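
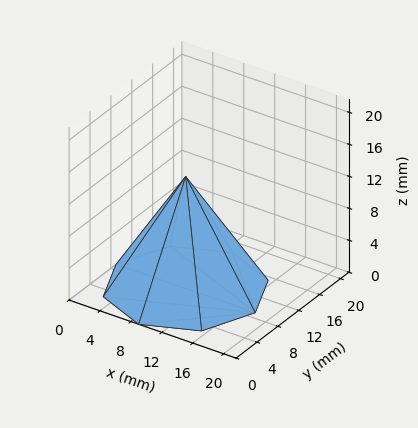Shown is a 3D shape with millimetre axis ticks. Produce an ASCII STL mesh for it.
Reading the render: the shape is a regular 8-sided pyramid, base circumscribed radius ≈ 9 mm, apex at z ≈ 14 mm (dimensions read to the nearest mm from the axis ticks). For the STL, each face is triangulated and given an outward normal.

solid part
  facet normal 0.0000 0.0000 -1.0000
    outer loop
      vertex 9.000 18.000 0.000
      vertex 15.364 15.364 0.000
      vertex 18.000 9.000 0.000
    endloop
  endfacet
  facet normal 0.0000 0.0000 -1.0000
    outer loop
      vertex 2.636 15.364 0.000
      vertex 9.000 18.000 0.000
      vertex 18.000 9.000 0.000
    endloop
  endfacet
  facet normal 0.0000 0.0000 -1.0000
    outer loop
      vertex 0.000 9.000 0.000
      vertex 2.636 15.364 0.000
      vertex 18.000 9.000 0.000
    endloop
  endfacet
  facet normal 0.0000 0.0000 -1.0000
    outer loop
      vertex 2.636 2.636 0.000
      vertex 0.000 9.000 0.000
      vertex 18.000 9.000 0.000
    endloop
  endfacet
  facet normal 0.0000 0.0000 -1.0000
    outer loop
      vertex 9.000 0.000 0.000
      vertex 2.636 2.636 0.000
      vertex 18.000 9.000 0.000
    endloop
  endfacet
  facet normal 0.0000 0.0000 -1.0000
    outer loop
      vertex 15.364 2.636 0.000
      vertex 9.000 0.000 0.000
      vertex 18.000 9.000 0.000
    endloop
  endfacet
  facet normal 0.7943 0.3290 0.5106
    outer loop
      vertex 18.000 9.000 0.000
      vertex 15.364 15.364 0.000
      vertex 9.000 9.000 14.000
    endloop
  endfacet
  facet normal 0.3290 0.7943 0.5106
    outer loop
      vertex 15.364 15.364 0.000
      vertex 9.000 18.000 0.000
      vertex 9.000 9.000 14.000
    endloop
  endfacet
  facet normal -0.3290 0.7943 0.5106
    outer loop
      vertex 9.000 18.000 0.000
      vertex 2.636 15.364 0.000
      vertex 9.000 9.000 14.000
    endloop
  endfacet
  facet normal -0.7943 0.3290 0.5106
    outer loop
      vertex 2.636 15.364 0.000
      vertex 0.000 9.000 0.000
      vertex 9.000 9.000 14.000
    endloop
  endfacet
  facet normal -0.7943 -0.3290 0.5106
    outer loop
      vertex 0.000 9.000 0.000
      vertex 2.636 2.636 0.000
      vertex 9.000 9.000 14.000
    endloop
  endfacet
  facet normal -0.3290 -0.7943 0.5106
    outer loop
      vertex 2.636 2.636 0.000
      vertex 9.000 0.000 0.000
      vertex 9.000 9.000 14.000
    endloop
  endfacet
  facet normal 0.3290 -0.7943 0.5106
    outer loop
      vertex 9.000 0.000 0.000
      vertex 15.364 2.636 0.000
      vertex 9.000 9.000 14.000
    endloop
  endfacet
  facet normal 0.7943 -0.3290 0.5106
    outer loop
      vertex 15.364 2.636 0.000
      vertex 18.000 9.000 0.000
      vertex 9.000 9.000 14.000
    endloop
  endfacet
endsolid part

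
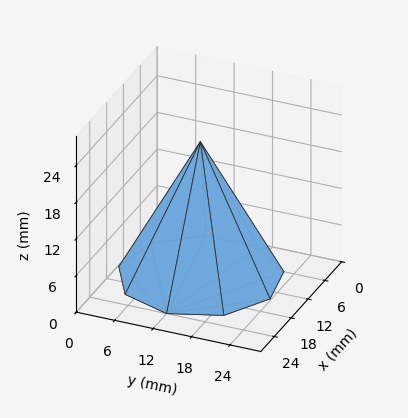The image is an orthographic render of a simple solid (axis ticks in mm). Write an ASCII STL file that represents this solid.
Reading the render: the shape is a regular 9-sided pyramid, base circumscribed radius ≈ 12 mm, apex at z ≈ 22 mm (dimensions read to the nearest mm from the axis ticks). For the STL, each face is triangulated and given an outward normal.

solid part
  facet normal 0.0000 0.0000 -1.0000
    outer loop
      vertex 14.1 23.8 0.0
      vertex 21.2 19.7 0.0
      vertex 24.0 12.0 0.0
    endloop
  endfacet
  facet normal 0.0000 0.0000 -1.0000
    outer loop
      vertex 6.0 22.4 0.0
      vertex 14.1 23.8 0.0
      vertex 24.0 12.0 0.0
    endloop
  endfacet
  facet normal 0.0000 0.0000 -1.0000
    outer loop
      vertex 0.7 16.1 0.0
      vertex 6.0 22.4 0.0
      vertex 24.0 12.0 0.0
    endloop
  endfacet
  facet normal 0.0000 0.0000 -1.0000
    outer loop
      vertex 0.7 7.9 0.0
      vertex 0.7 16.1 0.0
      vertex 24.0 12.0 0.0
    endloop
  endfacet
  facet normal 0.0000 0.0000 -1.0000
    outer loop
      vertex 6.0 1.6 0.0
      vertex 0.7 7.9 0.0
      vertex 24.0 12.0 0.0
    endloop
  endfacet
  facet normal 0.0000 0.0000 -1.0000
    outer loop
      vertex 14.1 0.2 0.0
      vertex 6.0 1.6 0.0
      vertex 24.0 12.0 0.0
    endloop
  endfacet
  facet normal 0.0000 0.0000 -1.0000
    outer loop
      vertex 21.2 4.3 0.0
      vertex 14.1 0.2 0.0
      vertex 24.0 12.0 0.0
    endloop
  endfacet
  facet normal 0.8363 0.3041 0.4562
    outer loop
      vertex 24.0 12.0 0.0
      vertex 21.2 19.7 0.0
      vertex 12.0 12.0 22.0
    endloop
  endfacet
  facet normal 0.4451 0.7708 0.4559
    outer loop
      vertex 21.2 19.7 0.0
      vertex 14.1 23.8 0.0
      vertex 12.0 12.0 22.0
    endloop
  endfacet
  facet normal -0.1516 0.8770 0.4559
    outer loop
      vertex 14.1 23.8 0.0
      vertex 6.0 22.4 0.0
      vertex 12.0 12.0 22.0
    endloop
  endfacet
  facet normal -0.6809 0.5728 0.4565
    outer loop
      vertex 6.0 22.4 0.0
      vertex 0.7 16.1 0.0
      vertex 12.0 12.0 22.0
    endloop
  endfacet
  facet normal -0.8895 0.0000 0.4569
    outer loop
      vertex 0.7 16.1 0.0
      vertex 0.7 7.9 0.0
      vertex 12.0 12.0 22.0
    endloop
  endfacet
  facet normal -0.6809 -0.5728 0.4565
    outer loop
      vertex 0.7 7.9 0.0
      vertex 6.0 1.6 0.0
      vertex 12.0 12.0 22.0
    endloop
  endfacet
  facet normal -0.1516 -0.8770 0.4559
    outer loop
      vertex 6.0 1.6 0.0
      vertex 14.1 0.2 0.0
      vertex 12.0 12.0 22.0
    endloop
  endfacet
  facet normal 0.4451 -0.7708 0.4559
    outer loop
      vertex 14.1 0.2 0.0
      vertex 21.2 4.3 0.0
      vertex 12.0 12.0 22.0
    endloop
  endfacet
  facet normal 0.8363 -0.3041 0.4562
    outer loop
      vertex 21.2 4.3 0.0
      vertex 24.0 12.0 0.0
      vertex 12.0 12.0 22.0
    endloop
  endfacet
endsolid part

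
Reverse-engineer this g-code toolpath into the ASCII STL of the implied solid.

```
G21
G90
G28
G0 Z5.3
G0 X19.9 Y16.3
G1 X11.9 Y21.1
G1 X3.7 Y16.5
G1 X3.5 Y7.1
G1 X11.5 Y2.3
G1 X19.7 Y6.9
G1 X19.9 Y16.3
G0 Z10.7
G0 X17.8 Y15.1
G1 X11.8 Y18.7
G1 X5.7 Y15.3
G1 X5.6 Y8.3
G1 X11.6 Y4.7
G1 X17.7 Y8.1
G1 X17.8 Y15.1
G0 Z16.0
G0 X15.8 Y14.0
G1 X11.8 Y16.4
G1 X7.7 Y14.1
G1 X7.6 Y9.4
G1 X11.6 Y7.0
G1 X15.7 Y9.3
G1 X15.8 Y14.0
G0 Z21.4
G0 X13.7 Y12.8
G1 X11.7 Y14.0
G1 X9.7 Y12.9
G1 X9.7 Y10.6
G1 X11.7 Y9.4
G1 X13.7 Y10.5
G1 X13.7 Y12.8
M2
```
solid part
  facet normal 0.0000 0.0000 -1.0000
    outer loop
      vertex 1.7 17.7 0.0
      vertex 11.9 23.4 0.0
      vertex 21.9 17.4 0.0
    endloop
  endfacet
  facet normal 0.0000 0.0000 -1.0000
    outer loop
      vertex 1.5 6.0 0.0
      vertex 1.7 17.7 0.0
      vertex 21.9 17.4 0.0
    endloop
  endfacet
  facet normal 0.0000 0.0000 -1.0000
    outer loop
      vertex 11.5 0.0 0.0
      vertex 1.5 6.0 0.0
      vertex 21.9 17.4 0.0
    endloop
  endfacet
  facet normal 0.0000 0.0000 -1.0000
    outer loop
      vertex 21.7 5.7 0.0
      vertex 11.5 0.0 0.0
      vertex 21.9 17.4 0.0
    endloop
  endfacet
  facet normal 0.4810 0.8017 0.3549
    outer loop
      vertex 21.9 17.4 0.0
      vertex 11.9 23.4 0.0
      vertex 11.7 11.7 26.7
    endloop
  endfacet
  facet normal -0.4562 0.8163 0.3543
    outer loop
      vertex 11.9 23.4 0.0
      vertex 1.7 17.7 0.0
      vertex 11.7 11.7 26.7
    endloop
  endfacet
  facet normal -0.9352 0.0160 0.3538
    outer loop
      vertex 1.7 17.7 0.0
      vertex 1.5 6.0 0.0
      vertex 11.7 11.7 26.7
    endloop
  endfacet
  facet normal -0.4810 -0.8017 0.3549
    outer loop
      vertex 1.5 6.0 0.0
      vertex 11.5 0.0 0.0
      vertex 11.7 11.7 26.7
    endloop
  endfacet
  facet normal 0.4562 -0.8163 0.3543
    outer loop
      vertex 11.5 0.0 0.0
      vertex 21.7 5.7 0.0
      vertex 11.7 11.7 26.7
    endloop
  endfacet
  facet normal 0.9352 -0.0160 0.3538
    outer loop
      vertex 21.7 5.7 0.0
      vertex 21.9 17.4 0.0
      vertex 11.7 11.7 26.7
    endloop
  endfacet
endsolid part

The G0 Z moves step by Δz≈5.3 mm. The G1 loops shrink linearly with z, so the solid tapers from its base footprint up to z≈26.7. Closing with a flat bottom cap and the tapered top and triangulating gives 10 facets — a regular 6-sided pyramid, base circumscribed radius ≈ 11.7 mm, apex at z ≈ 26.7 mm.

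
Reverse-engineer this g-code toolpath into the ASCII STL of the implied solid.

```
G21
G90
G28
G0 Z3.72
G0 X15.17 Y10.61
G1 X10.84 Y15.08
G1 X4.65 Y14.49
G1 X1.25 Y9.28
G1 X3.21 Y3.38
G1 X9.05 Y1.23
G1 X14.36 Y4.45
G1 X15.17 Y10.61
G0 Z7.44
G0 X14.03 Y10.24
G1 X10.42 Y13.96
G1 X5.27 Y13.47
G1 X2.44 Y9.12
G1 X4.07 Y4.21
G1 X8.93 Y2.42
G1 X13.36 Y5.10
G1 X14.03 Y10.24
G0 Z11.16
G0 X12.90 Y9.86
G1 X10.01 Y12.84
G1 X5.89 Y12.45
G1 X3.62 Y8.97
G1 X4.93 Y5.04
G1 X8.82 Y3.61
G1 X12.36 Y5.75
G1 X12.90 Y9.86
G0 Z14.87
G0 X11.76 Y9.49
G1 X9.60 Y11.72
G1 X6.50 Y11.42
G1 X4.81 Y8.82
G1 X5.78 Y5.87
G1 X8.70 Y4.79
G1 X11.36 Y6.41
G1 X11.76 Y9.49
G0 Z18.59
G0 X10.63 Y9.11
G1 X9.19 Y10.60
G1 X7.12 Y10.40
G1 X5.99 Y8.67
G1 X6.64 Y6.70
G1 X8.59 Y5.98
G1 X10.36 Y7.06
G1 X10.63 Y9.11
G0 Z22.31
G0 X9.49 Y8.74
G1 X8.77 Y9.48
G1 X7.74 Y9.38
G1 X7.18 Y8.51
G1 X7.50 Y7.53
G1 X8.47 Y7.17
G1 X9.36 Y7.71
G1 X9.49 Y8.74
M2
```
solid part
  facet normal 0.0000 0.0000 -1.0000
    outer loop
      vertex 4.03 15.51 0.00
      vertex 11.25 16.20 0.00
      vertex 16.30 10.99 0.00
    endloop
  endfacet
  facet normal 0.0000 0.0000 -1.0000
    outer loop
      vertex 0.07 9.43 0.00
      vertex 4.03 15.51 0.00
      vertex 16.30 10.99 0.00
    endloop
  endfacet
  facet normal 0.0000 0.0000 -1.0000
    outer loop
      vertex 2.35 2.55 0.00
      vertex 0.07 9.43 0.00
      vertex 16.30 10.99 0.00
    endloop
  endfacet
  facet normal 0.0000 0.0000 -1.0000
    outer loop
      vertex 9.16 0.04 0.00
      vertex 2.35 2.55 0.00
      vertex 16.30 10.99 0.00
    endloop
  endfacet
  facet normal 0.0000 0.0000 -1.0000
    outer loop
      vertex 15.36 3.80 0.00
      vertex 9.16 0.04 0.00
      vertex 16.30 10.99 0.00
    endloop
  endfacet
  facet normal 0.6898 0.6686 0.2779
    outer loop
      vertex 16.30 10.99 0.00
      vertex 11.25 16.20 0.00
      vertex 8.36 8.36 26.03
    endloop
  endfacet
  facet normal -0.0914 0.9563 0.2779
    outer loop
      vertex 11.25 16.20 0.00
      vertex 4.03 15.51 0.00
      vertex 8.36 8.36 26.03
    endloop
  endfacet
  facet normal -0.8049 0.5243 0.2779
    outer loop
      vertex 4.03 15.51 0.00
      vertex 0.07 9.43 0.00
      vertex 8.36 8.36 26.03
    endloop
  endfacet
  facet normal -0.9118 -0.3022 0.2780
    outer loop
      vertex 0.07 9.43 0.00
      vertex 2.35 2.55 0.00
      vertex 8.36 8.36 26.03
    endloop
  endfacet
  facet normal -0.3322 -0.9013 0.2779
    outer loop
      vertex 2.35 2.55 0.00
      vertex 9.16 0.04 0.00
      vertex 8.36 8.36 26.03
    endloop
  endfacet
  facet normal 0.4981 -0.8214 0.2778
    outer loop
      vertex 9.16 0.04 0.00
      vertex 15.36 3.80 0.00
      vertex 8.36 8.36 26.03
    endloop
  endfacet
  facet normal 0.9525 -0.1245 0.2780
    outer loop
      vertex 15.36 3.80 0.00
      vertex 16.30 10.99 0.00
      vertex 8.36 8.36 26.03
    endloop
  endfacet
endsolid part

The G0 Z moves step by Δz≈3.72 mm. The G1 loops shrink linearly with z, so the solid tapers from its base footprint up to z≈26. Closing with a flat bottom cap and the tapered top and triangulating gives 12 facets — a regular 7-sided pyramid, base circumscribed radius ≈ 8.36 mm, apex at z ≈ 26 mm.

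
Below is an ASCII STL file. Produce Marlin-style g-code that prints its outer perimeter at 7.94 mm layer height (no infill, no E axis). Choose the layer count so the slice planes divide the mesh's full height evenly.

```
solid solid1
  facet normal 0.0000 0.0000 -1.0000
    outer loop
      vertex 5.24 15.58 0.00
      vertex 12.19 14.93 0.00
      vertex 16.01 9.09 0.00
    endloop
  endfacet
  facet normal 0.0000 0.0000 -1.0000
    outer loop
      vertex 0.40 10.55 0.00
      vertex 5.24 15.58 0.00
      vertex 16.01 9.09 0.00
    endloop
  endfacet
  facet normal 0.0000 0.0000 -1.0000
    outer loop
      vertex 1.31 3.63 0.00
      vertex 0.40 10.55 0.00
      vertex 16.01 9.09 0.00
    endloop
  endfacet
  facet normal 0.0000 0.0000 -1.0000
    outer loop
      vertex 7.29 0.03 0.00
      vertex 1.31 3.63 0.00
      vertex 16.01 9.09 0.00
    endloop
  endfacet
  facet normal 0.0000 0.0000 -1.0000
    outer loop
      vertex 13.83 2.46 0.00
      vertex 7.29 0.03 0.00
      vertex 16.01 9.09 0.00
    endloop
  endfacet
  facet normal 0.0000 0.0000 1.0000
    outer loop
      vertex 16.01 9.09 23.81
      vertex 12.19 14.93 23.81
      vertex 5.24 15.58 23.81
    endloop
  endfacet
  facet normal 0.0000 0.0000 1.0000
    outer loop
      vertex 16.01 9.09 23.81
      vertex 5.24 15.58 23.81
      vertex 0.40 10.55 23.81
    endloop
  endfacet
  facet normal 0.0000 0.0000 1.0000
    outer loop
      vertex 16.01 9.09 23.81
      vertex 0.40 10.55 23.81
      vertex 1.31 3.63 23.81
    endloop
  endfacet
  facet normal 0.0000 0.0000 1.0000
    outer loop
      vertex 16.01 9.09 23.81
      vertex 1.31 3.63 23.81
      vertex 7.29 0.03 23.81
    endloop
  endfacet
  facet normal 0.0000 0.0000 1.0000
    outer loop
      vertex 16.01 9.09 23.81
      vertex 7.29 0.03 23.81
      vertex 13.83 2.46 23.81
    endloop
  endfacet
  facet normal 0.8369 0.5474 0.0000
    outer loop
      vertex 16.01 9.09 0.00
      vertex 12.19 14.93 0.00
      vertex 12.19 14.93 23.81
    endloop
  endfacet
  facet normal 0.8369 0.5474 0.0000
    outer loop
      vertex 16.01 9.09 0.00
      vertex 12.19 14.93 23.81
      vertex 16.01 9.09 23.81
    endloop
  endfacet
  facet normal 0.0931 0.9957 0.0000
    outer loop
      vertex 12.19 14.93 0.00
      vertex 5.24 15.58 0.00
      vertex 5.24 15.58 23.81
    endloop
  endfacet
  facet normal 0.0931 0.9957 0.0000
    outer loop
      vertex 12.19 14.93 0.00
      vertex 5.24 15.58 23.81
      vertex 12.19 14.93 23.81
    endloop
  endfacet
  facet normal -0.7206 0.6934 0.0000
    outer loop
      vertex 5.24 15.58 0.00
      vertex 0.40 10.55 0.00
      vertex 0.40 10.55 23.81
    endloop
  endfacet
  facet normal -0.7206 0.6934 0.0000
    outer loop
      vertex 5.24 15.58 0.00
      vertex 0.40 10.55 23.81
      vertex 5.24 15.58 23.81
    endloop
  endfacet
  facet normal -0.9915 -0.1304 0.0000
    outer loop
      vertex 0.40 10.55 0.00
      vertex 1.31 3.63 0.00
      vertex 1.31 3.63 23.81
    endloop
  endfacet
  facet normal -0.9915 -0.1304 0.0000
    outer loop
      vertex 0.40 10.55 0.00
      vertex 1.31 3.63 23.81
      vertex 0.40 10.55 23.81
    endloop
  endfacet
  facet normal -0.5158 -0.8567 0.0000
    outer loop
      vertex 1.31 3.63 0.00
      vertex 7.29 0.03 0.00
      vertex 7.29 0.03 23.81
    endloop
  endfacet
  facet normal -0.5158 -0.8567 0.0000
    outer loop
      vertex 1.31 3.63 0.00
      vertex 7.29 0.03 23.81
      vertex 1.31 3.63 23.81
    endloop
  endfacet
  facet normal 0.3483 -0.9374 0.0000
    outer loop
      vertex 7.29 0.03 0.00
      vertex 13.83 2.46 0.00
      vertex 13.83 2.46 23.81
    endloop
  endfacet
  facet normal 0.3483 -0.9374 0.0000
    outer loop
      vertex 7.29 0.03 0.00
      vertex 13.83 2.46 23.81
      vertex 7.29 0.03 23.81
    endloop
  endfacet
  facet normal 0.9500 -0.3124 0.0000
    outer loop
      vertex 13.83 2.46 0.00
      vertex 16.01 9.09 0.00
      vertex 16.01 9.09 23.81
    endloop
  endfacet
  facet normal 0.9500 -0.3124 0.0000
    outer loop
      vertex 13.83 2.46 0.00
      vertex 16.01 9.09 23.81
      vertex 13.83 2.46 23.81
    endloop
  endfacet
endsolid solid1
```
; perimeter-only toolpath
G21 ; units = mm
G90 ; absolute positioning
G28 ; home
; layer 1
G0 Z7.94
G0 X16.01 Y9.09
G1 X12.19 Y14.93
G1 X5.24 Y15.58
G1 X0.40 Y10.55
G1 X1.31 Y3.63
G1 X7.29 Y0.03
G1 X13.83 Y2.46
G1 X16.01 Y9.09
; layer 2
G0 Z15.87
G0 X16.01 Y9.09
G1 X12.19 Y14.93
G1 X5.24 Y15.58
G1 X0.40 Y10.55
G1 X1.31 Y3.63
G1 X7.29 Y0.03
G1 X13.83 Y2.46
G1 X16.01 Y9.09
; layer 3
G0 Z23.81
G0 X16.01 Y9.09
G1 X12.19 Y14.93
G1 X5.24 Y15.58
G1 X0.40 Y10.55
G1 X1.31 Y3.63
G1 X7.29 Y0.03
G1 X13.83 Y2.46
G1 X16.01 Y9.09
M2 ; end

The solid is a regular 7-sided prism (a cylinder approximated with 7 flat sides), circumscribed radius ≈ 8.04 mm, height ≈ 23.8 mm. Slicing at Δz = 7.94 mm — 3 equal slices spanning the solid's height, so layer i sits at z = i·h/3 — gives 3 non-empty perimeters. Each is a 7-segment closed polygon; G0 lifts to the layer z and rapids to the start vertex, then G1 traces the edges.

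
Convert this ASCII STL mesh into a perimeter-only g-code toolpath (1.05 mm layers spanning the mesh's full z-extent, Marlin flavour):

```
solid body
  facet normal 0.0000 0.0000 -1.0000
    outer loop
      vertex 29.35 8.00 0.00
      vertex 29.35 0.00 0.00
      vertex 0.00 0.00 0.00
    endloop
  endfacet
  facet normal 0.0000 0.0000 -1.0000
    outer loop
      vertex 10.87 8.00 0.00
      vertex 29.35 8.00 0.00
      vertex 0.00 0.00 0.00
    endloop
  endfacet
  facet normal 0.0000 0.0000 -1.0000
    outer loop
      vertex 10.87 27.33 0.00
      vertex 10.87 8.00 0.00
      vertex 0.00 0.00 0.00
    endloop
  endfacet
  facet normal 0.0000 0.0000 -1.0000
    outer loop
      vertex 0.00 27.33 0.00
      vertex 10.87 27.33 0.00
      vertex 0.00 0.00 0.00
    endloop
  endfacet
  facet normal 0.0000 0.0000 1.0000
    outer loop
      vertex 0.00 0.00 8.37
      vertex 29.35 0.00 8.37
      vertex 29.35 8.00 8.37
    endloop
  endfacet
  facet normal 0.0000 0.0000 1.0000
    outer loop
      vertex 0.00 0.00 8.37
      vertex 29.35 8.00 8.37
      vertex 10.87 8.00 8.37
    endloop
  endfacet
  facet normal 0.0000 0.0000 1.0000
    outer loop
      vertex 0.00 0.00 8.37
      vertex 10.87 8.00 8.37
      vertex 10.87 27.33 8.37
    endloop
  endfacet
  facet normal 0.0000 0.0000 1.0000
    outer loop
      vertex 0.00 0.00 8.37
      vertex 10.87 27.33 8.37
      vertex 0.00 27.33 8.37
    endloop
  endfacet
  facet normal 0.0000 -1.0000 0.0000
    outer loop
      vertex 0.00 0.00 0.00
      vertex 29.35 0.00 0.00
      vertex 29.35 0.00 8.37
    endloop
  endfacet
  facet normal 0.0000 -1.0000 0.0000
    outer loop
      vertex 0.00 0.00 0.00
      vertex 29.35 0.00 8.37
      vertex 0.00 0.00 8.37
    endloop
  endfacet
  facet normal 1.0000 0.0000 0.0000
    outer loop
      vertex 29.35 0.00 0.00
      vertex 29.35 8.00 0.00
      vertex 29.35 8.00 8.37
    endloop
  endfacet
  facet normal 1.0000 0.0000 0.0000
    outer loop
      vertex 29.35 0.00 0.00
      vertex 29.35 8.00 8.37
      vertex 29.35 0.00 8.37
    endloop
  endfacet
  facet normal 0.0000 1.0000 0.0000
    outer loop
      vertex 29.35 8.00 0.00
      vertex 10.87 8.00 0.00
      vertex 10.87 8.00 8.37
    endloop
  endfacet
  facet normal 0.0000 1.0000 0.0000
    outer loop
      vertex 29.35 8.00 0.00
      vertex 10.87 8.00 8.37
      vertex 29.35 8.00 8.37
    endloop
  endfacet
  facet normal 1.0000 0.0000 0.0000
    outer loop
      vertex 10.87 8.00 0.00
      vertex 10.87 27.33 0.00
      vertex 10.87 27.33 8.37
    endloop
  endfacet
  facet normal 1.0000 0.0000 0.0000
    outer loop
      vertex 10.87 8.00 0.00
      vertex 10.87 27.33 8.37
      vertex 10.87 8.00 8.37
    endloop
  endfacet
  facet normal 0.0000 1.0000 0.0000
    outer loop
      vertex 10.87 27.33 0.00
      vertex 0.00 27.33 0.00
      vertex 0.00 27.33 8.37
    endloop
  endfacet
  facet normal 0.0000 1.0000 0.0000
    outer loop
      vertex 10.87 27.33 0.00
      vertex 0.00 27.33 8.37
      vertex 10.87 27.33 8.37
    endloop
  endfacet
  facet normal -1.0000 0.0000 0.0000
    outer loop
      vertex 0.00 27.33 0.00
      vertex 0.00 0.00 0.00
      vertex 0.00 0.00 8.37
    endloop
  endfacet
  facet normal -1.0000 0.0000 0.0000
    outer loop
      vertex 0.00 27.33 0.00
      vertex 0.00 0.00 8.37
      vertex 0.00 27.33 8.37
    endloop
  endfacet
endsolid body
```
; perimeter-only toolpath
G21 ; units = mm
G90 ; absolute positioning
G28 ; home
; layer 1
G0 Z1.05
G0 X0.00 Y0.00
G1 X29.35 Y0.00
G1 X29.35 Y8.00
G1 X10.87 Y8.00
G1 X10.87 Y27.33
G1 X0.00 Y27.33
G1 X0.00 Y0.00
; layer 2
G0 Z2.09
G0 X0.00 Y0.00
G1 X29.35 Y0.00
G1 X29.35 Y8.00
G1 X10.87 Y8.00
G1 X10.87 Y27.33
G1 X0.00 Y27.33
G1 X0.00 Y0.00
; layer 3
G0 Z3.14
G0 X0.00 Y0.00
G1 X29.35 Y0.00
G1 X29.35 Y8.00
G1 X10.87 Y8.00
G1 X10.87 Y27.33
G1 X0.00 Y27.33
G1 X0.00 Y0.00
; layer 4
G0 Z4.18
G0 X0.00 Y0.00
G1 X29.35 Y0.00
G1 X29.35 Y8.00
G1 X10.87 Y8.00
G1 X10.87 Y27.33
G1 X0.00 Y27.33
G1 X0.00 Y0.00
; layer 5
G0 Z5.23
G0 X0.00 Y0.00
G1 X29.35 Y0.00
G1 X29.35 Y8.00
G1 X10.87 Y8.00
G1 X10.87 Y27.33
G1 X0.00 Y27.33
G1 X0.00 Y0.00
; layer 6
G0 Z6.28
G0 X0.00 Y0.00
G1 X29.35 Y0.00
G1 X29.35 Y8.00
G1 X10.87 Y8.00
G1 X10.87 Y27.33
G1 X0.00 Y27.33
G1 X0.00 Y0.00
; layer 7
G0 Z7.32
G0 X0.00 Y0.00
G1 X29.35 Y0.00
G1 X29.35 Y8.00
G1 X10.87 Y8.00
G1 X10.87 Y27.33
G1 X0.00 Y27.33
G1 X0.00 Y0.00
; layer 8
G0 Z8.37
G0 X0.00 Y0.00
G1 X29.35 Y0.00
G1 X29.35 Y8.00
G1 X10.87 Y8.00
G1 X10.87 Y27.33
G1 X0.00 Y27.33
G1 X0.00 Y0.00
M2 ; end

The solid is an L-shaped prism: outer 29.4 × 27.3 mm, arm thicknesses ≈ 8 mm (horizontal) and 10.9 mm (vertical), extruded 8.37 mm in z. Slicing at Δz = 1.05 mm — 8 equal slices spanning the solid's height, so layer i sits at z = i·h/8 — gives 8 non-empty perimeters. Each is a 6-segment closed polygon; G0 lifts to the layer z and rapids to the start vertex, then G1 traces the edges.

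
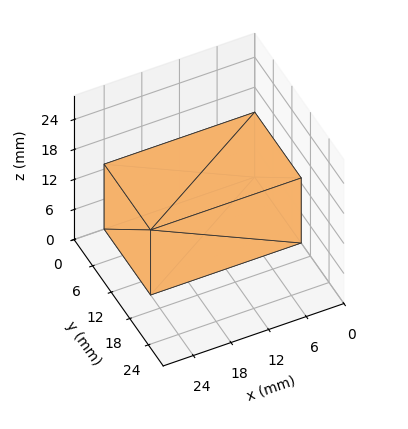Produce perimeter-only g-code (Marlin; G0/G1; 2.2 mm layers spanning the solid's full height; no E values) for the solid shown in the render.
Reading the render: the shape is a rectangular box, roughly 24 × 15 mm footprint and 13 mm tall (dimensions read to the nearest mm from the axis ticks). For the g-code, the solid's height is divided into equal slices at the stated Δz and each level perimeter traced with G1 moves after a G0 lift.

; perimeter-only toolpath
G21 ; units = mm
G90 ; absolute positioning
G28 ; home
; layer 1
G0 Z2.2
G0 X0.0 Y0.0
G1 X24.0 Y0.0
G1 X24.0 Y15.0
G1 X0.0 Y15.0
G1 X0.0 Y0.0
; layer 2
G0 Z4.3
G0 X0.0 Y0.0
G1 X24.0 Y0.0
G1 X24.0 Y15.0
G1 X0.0 Y15.0
G1 X0.0 Y0.0
; layer 3
G0 Z6.5
G0 X0.0 Y0.0
G1 X24.0 Y0.0
G1 X24.0 Y15.0
G1 X0.0 Y15.0
G1 X0.0 Y0.0
; layer 4
G0 Z8.7
G0 X0.0 Y0.0
G1 X24.0 Y0.0
G1 X24.0 Y15.0
G1 X0.0 Y15.0
G1 X0.0 Y0.0
; layer 5
G0 Z10.8
G0 X0.0 Y0.0
G1 X24.0 Y0.0
G1 X24.0 Y15.0
G1 X0.0 Y15.0
G1 X0.0 Y0.0
; layer 6
G0 Z13.0
G0 X0.0 Y0.0
G1 X24.0 Y0.0
G1 X24.0 Y15.0
G1 X0.0 Y15.0
G1 X0.0 Y0.0
M2 ; end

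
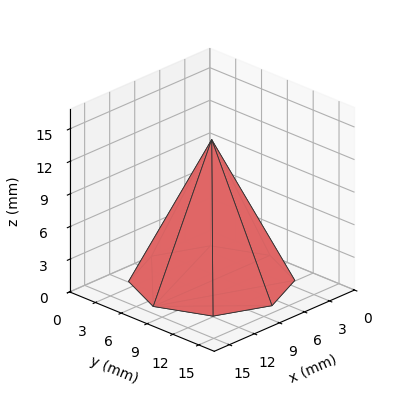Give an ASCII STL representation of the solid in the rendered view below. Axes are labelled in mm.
Reading the render: the shape is a regular 8-sided pyramid, base circumscribed radius ≈ 7 mm, apex at z ≈ 13 mm (dimensions read to the nearest mm from the axis ticks). For the STL, each face is triangulated and given an outward normal.

solid part
  facet normal 0.0000 0.0000 -1.0000
    outer loop
      vertex 7.0 14.0 0.0
      vertex 11.9 11.9 0.0
      vertex 14.0 7.0 0.0
    endloop
  endfacet
  facet normal 0.0000 0.0000 -1.0000
    outer loop
      vertex 2.1 11.9 0.0
      vertex 7.0 14.0 0.0
      vertex 14.0 7.0 0.0
    endloop
  endfacet
  facet normal 0.0000 0.0000 -1.0000
    outer loop
      vertex 0.0 7.0 0.0
      vertex 2.1 11.9 0.0
      vertex 14.0 7.0 0.0
    endloop
  endfacet
  facet normal 0.0000 0.0000 -1.0000
    outer loop
      vertex 2.1 2.1 0.0
      vertex 0.0 7.0 0.0
      vertex 14.0 7.0 0.0
    endloop
  endfacet
  facet normal 0.0000 0.0000 -1.0000
    outer loop
      vertex 7.0 0.0 0.0
      vertex 2.1 2.1 0.0
      vertex 14.0 7.0 0.0
    endloop
  endfacet
  facet normal 0.0000 0.0000 -1.0000
    outer loop
      vertex 11.9 2.1 0.0
      vertex 7.0 0.0 0.0
      vertex 14.0 7.0 0.0
    endloop
  endfacet
  facet normal 0.8238 0.3530 0.4436
    outer loop
      vertex 14.0 7.0 0.0
      vertex 11.9 11.9 0.0
      vertex 7.0 7.0 13.0
    endloop
  endfacet
  facet normal 0.3530 0.8238 0.4436
    outer loop
      vertex 11.9 11.9 0.0
      vertex 7.0 14.0 0.0
      vertex 7.0 7.0 13.0
    endloop
  endfacet
  facet normal -0.3530 0.8238 0.4436
    outer loop
      vertex 7.0 14.0 0.0
      vertex 2.1 11.9 0.0
      vertex 7.0 7.0 13.0
    endloop
  endfacet
  facet normal -0.8238 0.3530 0.4436
    outer loop
      vertex 2.1 11.9 0.0
      vertex 0.0 7.0 0.0
      vertex 7.0 7.0 13.0
    endloop
  endfacet
  facet normal -0.8238 -0.3530 0.4436
    outer loop
      vertex 0.0 7.0 0.0
      vertex 2.1 2.1 0.0
      vertex 7.0 7.0 13.0
    endloop
  endfacet
  facet normal -0.3530 -0.8238 0.4436
    outer loop
      vertex 2.1 2.1 0.0
      vertex 7.0 0.0 0.0
      vertex 7.0 7.0 13.0
    endloop
  endfacet
  facet normal 0.3530 -0.8238 0.4436
    outer loop
      vertex 7.0 0.0 0.0
      vertex 11.9 2.1 0.0
      vertex 7.0 7.0 13.0
    endloop
  endfacet
  facet normal 0.8238 -0.3530 0.4436
    outer loop
      vertex 11.9 2.1 0.0
      vertex 14.0 7.0 0.0
      vertex 7.0 7.0 13.0
    endloop
  endfacet
endsolid part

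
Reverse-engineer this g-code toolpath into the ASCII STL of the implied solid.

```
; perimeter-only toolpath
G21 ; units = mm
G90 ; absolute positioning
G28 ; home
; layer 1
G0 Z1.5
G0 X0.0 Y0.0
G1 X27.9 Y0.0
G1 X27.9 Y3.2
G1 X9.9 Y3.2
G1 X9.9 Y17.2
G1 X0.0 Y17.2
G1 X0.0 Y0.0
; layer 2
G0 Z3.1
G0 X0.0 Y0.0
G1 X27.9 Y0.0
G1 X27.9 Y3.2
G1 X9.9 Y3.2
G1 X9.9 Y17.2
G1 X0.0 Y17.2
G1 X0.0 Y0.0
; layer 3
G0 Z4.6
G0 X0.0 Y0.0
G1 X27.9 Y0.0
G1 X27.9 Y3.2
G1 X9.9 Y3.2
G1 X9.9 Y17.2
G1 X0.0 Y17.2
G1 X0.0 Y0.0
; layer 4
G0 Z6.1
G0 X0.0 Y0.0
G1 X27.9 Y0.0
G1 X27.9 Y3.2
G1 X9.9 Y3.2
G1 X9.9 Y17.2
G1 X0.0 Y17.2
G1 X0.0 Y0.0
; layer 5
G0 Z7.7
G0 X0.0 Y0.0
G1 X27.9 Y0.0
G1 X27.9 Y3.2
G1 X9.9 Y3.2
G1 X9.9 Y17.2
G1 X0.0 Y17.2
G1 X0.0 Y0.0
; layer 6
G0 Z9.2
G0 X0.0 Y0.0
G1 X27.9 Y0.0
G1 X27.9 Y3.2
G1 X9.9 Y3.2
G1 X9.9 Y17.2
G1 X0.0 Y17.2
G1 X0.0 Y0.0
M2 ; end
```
solid part
  facet normal 0.0000 0.0000 -1.0000
    outer loop
      vertex 27.9 3.2 0.0
      vertex 27.9 0.0 0.0
      vertex 0.0 0.0 0.0
    endloop
  endfacet
  facet normal 0.0000 0.0000 -1.0000
    outer loop
      vertex 9.9 3.2 0.0
      vertex 27.9 3.2 0.0
      vertex 0.0 0.0 0.0
    endloop
  endfacet
  facet normal 0.0000 0.0000 -1.0000
    outer loop
      vertex 9.9 17.2 0.0
      vertex 9.9 3.2 0.0
      vertex 0.0 0.0 0.0
    endloop
  endfacet
  facet normal 0.0000 0.0000 -1.0000
    outer loop
      vertex 0.0 17.2 0.0
      vertex 9.9 17.2 0.0
      vertex 0.0 0.0 0.0
    endloop
  endfacet
  facet normal 0.0000 0.0000 1.0000
    outer loop
      vertex 0.0 0.0 9.2
      vertex 27.9 0.0 9.2
      vertex 27.9 3.2 9.2
    endloop
  endfacet
  facet normal 0.0000 0.0000 1.0000
    outer loop
      vertex 0.0 0.0 9.2
      vertex 27.9 3.2 9.2
      vertex 9.9 3.2 9.2
    endloop
  endfacet
  facet normal 0.0000 0.0000 1.0000
    outer loop
      vertex 0.0 0.0 9.2
      vertex 9.9 3.2 9.2
      vertex 9.9 17.2 9.2
    endloop
  endfacet
  facet normal 0.0000 0.0000 1.0000
    outer loop
      vertex 0.0 0.0 9.2
      vertex 9.9 17.2 9.2
      vertex 0.0 17.2 9.2
    endloop
  endfacet
  facet normal 0.0000 -1.0000 0.0000
    outer loop
      vertex 0.0 0.0 0.0
      vertex 27.9 0.0 0.0
      vertex 27.9 0.0 9.2
    endloop
  endfacet
  facet normal 0.0000 -1.0000 0.0000
    outer loop
      vertex 0.0 0.0 0.0
      vertex 27.9 0.0 9.2
      vertex 0.0 0.0 9.2
    endloop
  endfacet
  facet normal 1.0000 0.0000 0.0000
    outer loop
      vertex 27.9 0.0 0.0
      vertex 27.9 3.2 0.0
      vertex 27.9 3.2 9.2
    endloop
  endfacet
  facet normal 1.0000 0.0000 0.0000
    outer loop
      vertex 27.9 0.0 0.0
      vertex 27.9 3.2 9.2
      vertex 27.9 0.0 9.2
    endloop
  endfacet
  facet normal 0.0000 1.0000 0.0000
    outer loop
      vertex 27.9 3.2 0.0
      vertex 9.9 3.2 0.0
      vertex 9.9 3.2 9.2
    endloop
  endfacet
  facet normal 0.0000 1.0000 0.0000
    outer loop
      vertex 27.9 3.2 0.0
      vertex 9.9 3.2 9.2
      vertex 27.9 3.2 9.2
    endloop
  endfacet
  facet normal 1.0000 0.0000 0.0000
    outer loop
      vertex 9.9 3.2 0.0
      vertex 9.9 17.2 0.0
      vertex 9.9 17.2 9.2
    endloop
  endfacet
  facet normal 1.0000 0.0000 0.0000
    outer loop
      vertex 9.9 3.2 0.0
      vertex 9.9 17.2 9.2
      vertex 9.9 3.2 9.2
    endloop
  endfacet
  facet normal 0.0000 1.0000 0.0000
    outer loop
      vertex 9.9 17.2 0.0
      vertex 0.0 17.2 0.0
      vertex 0.0 17.2 9.2
    endloop
  endfacet
  facet normal 0.0000 1.0000 0.0000
    outer loop
      vertex 9.9 17.2 0.0
      vertex 0.0 17.2 9.2
      vertex 9.9 17.2 9.2
    endloop
  endfacet
  facet normal -1.0000 0.0000 0.0000
    outer loop
      vertex 0.0 17.2 0.0
      vertex 0.0 0.0 0.0
      vertex 0.0 0.0 9.2
    endloop
  endfacet
  facet normal -1.0000 0.0000 0.0000
    outer loop
      vertex 0.0 17.2 0.0
      vertex 0.0 0.0 9.2
      vertex 0.0 17.2 9.2
    endloop
  endfacet
endsolid part

The G0 Z moves step by Δz≈1.5 mm. Every layer's G1 loop is the same polygon, so the solid is a straight extrusion of it from z=0 to z≈9.2. Closing with flat bottom and top caps and triangulating gives 20 facets — an L-shaped prism: outer 27.9 × 17.2 mm, arm thicknesses ≈ 3.2 mm (horizontal) and 9.9 mm (vertical), extruded 9.2 mm in z.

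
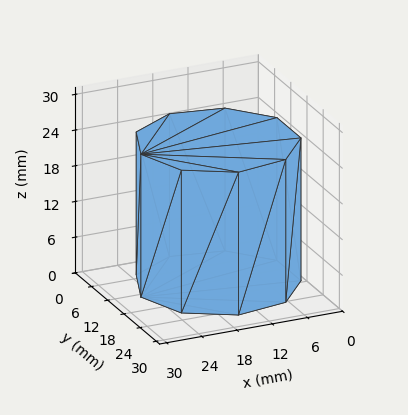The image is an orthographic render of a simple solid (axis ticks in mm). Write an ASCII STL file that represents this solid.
Reading the render: the shape is a regular 9-sided prism (a cylinder approximated with 9 flat sides), circumscribed radius ≈ 13 mm, height ≈ 24 mm (dimensions read to the nearest mm from the axis ticks). For the STL, each face is triangulated and given an outward normal.

solid part
  facet normal 0.0000 0.0000 -1.0000
    outer loop
      vertex 15.26 25.80 0.00
      vertex 22.96 21.36 0.00
      vertex 26.00 13.00 0.00
    endloop
  endfacet
  facet normal 0.0000 0.0000 -1.0000
    outer loop
      vertex 6.50 24.26 0.00
      vertex 15.26 25.80 0.00
      vertex 26.00 13.00 0.00
    endloop
  endfacet
  facet normal 0.0000 0.0000 -1.0000
    outer loop
      vertex 0.78 17.45 0.00
      vertex 6.50 24.26 0.00
      vertex 26.00 13.00 0.00
    endloop
  endfacet
  facet normal 0.0000 0.0000 -1.0000
    outer loop
      vertex 0.78 8.55 0.00
      vertex 0.78 17.45 0.00
      vertex 26.00 13.00 0.00
    endloop
  endfacet
  facet normal 0.0000 0.0000 -1.0000
    outer loop
      vertex 6.50 1.74 0.00
      vertex 0.78 8.55 0.00
      vertex 26.00 13.00 0.00
    endloop
  endfacet
  facet normal 0.0000 0.0000 -1.0000
    outer loop
      vertex 15.26 0.20 0.00
      vertex 6.50 1.74 0.00
      vertex 26.00 13.00 0.00
    endloop
  endfacet
  facet normal 0.0000 0.0000 -1.0000
    outer loop
      vertex 22.96 4.64 0.00
      vertex 15.26 0.20 0.00
      vertex 26.00 13.00 0.00
    endloop
  endfacet
  facet normal 0.0000 0.0000 1.0000
    outer loop
      vertex 26.00 13.00 24.00
      vertex 22.96 21.36 24.00
      vertex 15.26 25.80 24.00
    endloop
  endfacet
  facet normal 0.0000 0.0000 1.0000
    outer loop
      vertex 26.00 13.00 24.00
      vertex 15.26 25.80 24.00
      vertex 6.50 24.26 24.00
    endloop
  endfacet
  facet normal 0.0000 0.0000 1.0000
    outer loop
      vertex 26.00 13.00 24.00
      vertex 6.50 24.26 24.00
      vertex 0.78 17.45 24.00
    endloop
  endfacet
  facet normal 0.0000 0.0000 1.0000
    outer loop
      vertex 26.00 13.00 24.00
      vertex 0.78 17.45 24.00
      vertex 0.78 8.55 24.00
    endloop
  endfacet
  facet normal 0.0000 0.0000 1.0000
    outer loop
      vertex 26.00 13.00 24.00
      vertex 0.78 8.55 24.00
      vertex 6.50 1.74 24.00
    endloop
  endfacet
  facet normal 0.0000 0.0000 1.0000
    outer loop
      vertex 26.00 13.00 24.00
      vertex 6.50 1.74 24.00
      vertex 15.26 0.20 24.00
    endloop
  endfacet
  facet normal 0.0000 0.0000 1.0000
    outer loop
      vertex 26.00 13.00 24.00
      vertex 15.26 0.20 24.00
      vertex 22.96 4.64 24.00
    endloop
  endfacet
  facet normal 0.9398 0.3417 0.0000
    outer loop
      vertex 26.00 13.00 0.00
      vertex 22.96 21.36 0.00
      vertex 22.96 21.36 24.00
    endloop
  endfacet
  facet normal 0.9398 0.3417 0.0000
    outer loop
      vertex 26.00 13.00 0.00
      vertex 22.96 21.36 24.00
      vertex 26.00 13.00 24.00
    endloop
  endfacet
  facet normal 0.4995 0.8663 0.0000
    outer loop
      vertex 22.96 21.36 0.00
      vertex 15.26 25.80 0.00
      vertex 15.26 25.80 24.00
    endloop
  endfacet
  facet normal 0.4995 0.8663 0.0000
    outer loop
      vertex 22.96 21.36 0.00
      vertex 15.26 25.80 24.00
      vertex 22.96 21.36 24.00
    endloop
  endfacet
  facet normal -0.1731 0.9849 0.0000
    outer loop
      vertex 15.26 25.80 0.00
      vertex 6.50 24.26 0.00
      vertex 6.50 24.26 24.00
    endloop
  endfacet
  facet normal -0.1731 0.9849 0.0000
    outer loop
      vertex 15.26 25.80 0.00
      vertex 6.50 24.26 24.00
      vertex 15.26 25.80 24.00
    endloop
  endfacet
  facet normal -0.7657 0.6432 0.0000
    outer loop
      vertex 6.50 24.26 0.00
      vertex 0.78 17.45 0.00
      vertex 0.78 17.45 24.00
    endloop
  endfacet
  facet normal -0.7657 0.6432 0.0000
    outer loop
      vertex 6.50 24.26 0.00
      vertex 0.78 17.45 24.00
      vertex 6.50 24.26 24.00
    endloop
  endfacet
  facet normal -1.0000 0.0000 0.0000
    outer loop
      vertex 0.78 17.45 0.00
      vertex 0.78 8.55 0.00
      vertex 0.78 8.55 24.00
    endloop
  endfacet
  facet normal -1.0000 0.0000 0.0000
    outer loop
      vertex 0.78 17.45 0.00
      vertex 0.78 8.55 24.00
      vertex 0.78 17.45 24.00
    endloop
  endfacet
  facet normal -0.7657 -0.6432 0.0000
    outer loop
      vertex 0.78 8.55 0.00
      vertex 6.50 1.74 0.00
      vertex 6.50 1.74 24.00
    endloop
  endfacet
  facet normal -0.7657 -0.6432 0.0000
    outer loop
      vertex 0.78 8.55 0.00
      vertex 6.50 1.74 24.00
      vertex 0.78 8.55 24.00
    endloop
  endfacet
  facet normal -0.1731 -0.9849 0.0000
    outer loop
      vertex 6.50 1.74 0.00
      vertex 15.26 0.20 0.00
      vertex 15.26 0.20 24.00
    endloop
  endfacet
  facet normal -0.1731 -0.9849 0.0000
    outer loop
      vertex 6.50 1.74 0.00
      vertex 15.26 0.20 24.00
      vertex 6.50 1.74 24.00
    endloop
  endfacet
  facet normal 0.4995 -0.8663 0.0000
    outer loop
      vertex 15.26 0.20 0.00
      vertex 22.96 4.64 0.00
      vertex 22.96 4.64 24.00
    endloop
  endfacet
  facet normal 0.4995 -0.8663 0.0000
    outer loop
      vertex 15.26 0.20 0.00
      vertex 22.96 4.64 24.00
      vertex 15.26 0.20 24.00
    endloop
  endfacet
  facet normal 0.9398 -0.3417 0.0000
    outer loop
      vertex 22.96 4.64 0.00
      vertex 26.00 13.00 0.00
      vertex 26.00 13.00 24.00
    endloop
  endfacet
  facet normal 0.9398 -0.3417 0.0000
    outer loop
      vertex 22.96 4.64 0.00
      vertex 26.00 13.00 24.00
      vertex 22.96 4.64 24.00
    endloop
  endfacet
endsolid part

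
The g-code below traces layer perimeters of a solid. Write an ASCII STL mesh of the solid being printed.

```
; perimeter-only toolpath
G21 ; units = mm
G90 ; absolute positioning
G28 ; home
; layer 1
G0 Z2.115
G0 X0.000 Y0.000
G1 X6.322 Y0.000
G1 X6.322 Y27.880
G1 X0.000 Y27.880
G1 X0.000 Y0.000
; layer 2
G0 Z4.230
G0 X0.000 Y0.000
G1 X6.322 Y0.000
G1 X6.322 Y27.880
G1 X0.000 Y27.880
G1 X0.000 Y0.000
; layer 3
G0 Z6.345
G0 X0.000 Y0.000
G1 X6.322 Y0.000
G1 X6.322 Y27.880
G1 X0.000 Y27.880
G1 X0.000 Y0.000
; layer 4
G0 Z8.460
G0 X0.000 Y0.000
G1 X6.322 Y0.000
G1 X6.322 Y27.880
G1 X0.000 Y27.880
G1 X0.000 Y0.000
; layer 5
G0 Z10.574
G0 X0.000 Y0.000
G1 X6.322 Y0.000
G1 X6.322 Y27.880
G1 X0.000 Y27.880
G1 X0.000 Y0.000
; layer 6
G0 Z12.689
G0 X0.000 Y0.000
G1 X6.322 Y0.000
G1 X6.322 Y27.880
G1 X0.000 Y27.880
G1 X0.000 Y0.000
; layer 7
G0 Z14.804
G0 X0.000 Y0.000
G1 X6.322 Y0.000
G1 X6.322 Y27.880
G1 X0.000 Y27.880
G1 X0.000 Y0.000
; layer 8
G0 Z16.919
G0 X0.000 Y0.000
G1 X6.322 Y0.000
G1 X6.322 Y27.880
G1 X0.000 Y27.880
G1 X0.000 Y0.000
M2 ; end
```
solid part
  facet normal 0.0000 0.0000 -1.0000
    outer loop
      vertex 6.322 27.880 0.000
      vertex 6.322 0.000 0.000
      vertex 0.000 0.000 0.000
    endloop
  endfacet
  facet normal 0.0000 0.0000 -1.0000
    outer loop
      vertex 0.000 27.880 0.000
      vertex 6.322 27.880 0.000
      vertex 0.000 0.000 0.000
    endloop
  endfacet
  facet normal 0.0000 0.0000 1.0000
    outer loop
      vertex 0.000 0.000 16.919
      vertex 6.322 0.000 16.919
      vertex 6.322 27.880 16.919
    endloop
  endfacet
  facet normal 0.0000 0.0000 1.0000
    outer loop
      vertex 0.000 0.000 16.919
      vertex 6.322 27.880 16.919
      vertex 0.000 27.880 16.919
    endloop
  endfacet
  facet normal 0.0000 -1.0000 0.0000
    outer loop
      vertex 0.000 0.000 0.000
      vertex 6.322 0.000 0.000
      vertex 6.322 0.000 16.919
    endloop
  endfacet
  facet normal 0.0000 -1.0000 0.0000
    outer loop
      vertex 0.000 0.000 0.000
      vertex 6.322 0.000 16.919
      vertex 0.000 0.000 16.919
    endloop
  endfacet
  facet normal 0.0000 1.0000 0.0000
    outer loop
      vertex 6.322 27.880 16.919
      vertex 6.322 27.880 0.000
      vertex 0.000 27.880 0.000
    endloop
  endfacet
  facet normal 0.0000 1.0000 0.0000
    outer loop
      vertex 0.000 27.880 16.919
      vertex 6.322 27.880 16.919
      vertex 0.000 27.880 0.000
    endloop
  endfacet
  facet normal -1.0000 0.0000 0.0000
    outer loop
      vertex 0.000 27.880 16.919
      vertex 0.000 27.880 0.000
      vertex 0.000 0.000 0.000
    endloop
  endfacet
  facet normal -1.0000 0.0000 0.0000
    outer loop
      vertex 0.000 0.000 16.919
      vertex 0.000 27.880 16.919
      vertex 0.000 0.000 0.000
    endloop
  endfacet
  facet normal 1.0000 0.0000 0.0000
    outer loop
      vertex 6.322 0.000 0.000
      vertex 6.322 27.880 0.000
      vertex 6.322 27.880 16.919
    endloop
  endfacet
  facet normal 1.0000 0.0000 0.0000
    outer loop
      vertex 6.322 0.000 0.000
      vertex 6.322 27.880 16.919
      vertex 6.322 0.000 16.919
    endloop
  endfacet
endsolid part

The G0 Z moves step by Δz≈2.115 mm. Every layer's G1 loop is the same polygon, so the solid is a straight extrusion of it from z=0 to z≈16.9. Closing with flat bottom and top caps and triangulating gives 12 facets — a rectangular box, roughly 6.32 × 27.9 mm footprint and 16.9 mm tall.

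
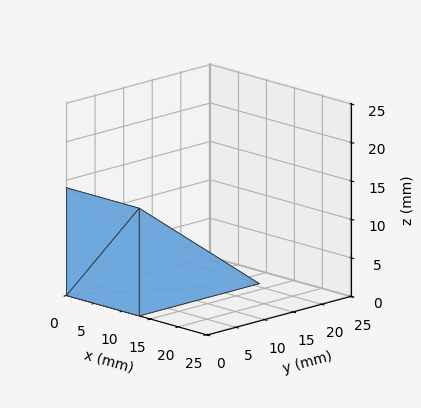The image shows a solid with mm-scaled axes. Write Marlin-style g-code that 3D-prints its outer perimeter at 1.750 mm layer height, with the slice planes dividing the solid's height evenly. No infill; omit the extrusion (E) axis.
Reading the render: the shape is a wedge (ramp): 13 × 21 mm base, rising to 14 mm along the y=0 edge and sloping linearly to z=0 at y=21 (dimensions read to the nearest mm from the axis ticks). For the g-code, the solid's height is divided into equal slices at the stated Δz and each level perimeter traced with G1 moves after a G0 lift.

; perimeter-only toolpath
G21 ; units = mm
G90 ; absolute positioning
G28 ; home
; layer 1
G0 Z1.750
G0 X0.000 Y0.000
G1 X13.000 Y0.000
G1 X13.000 Y18.375
G1 X0.000 Y18.375
G1 X0.000 Y0.000
; layer 2
G0 Z3.500
G0 X0.000 Y0.000
G1 X13.000 Y0.000
G1 X13.000 Y15.750
G1 X0.000 Y15.750
G1 X0.000 Y0.000
; layer 3
G0 Z5.250
G0 X0.000 Y0.000
G1 X13.000 Y0.000
G1 X13.000 Y13.125
G1 X0.000 Y13.125
G1 X0.000 Y0.000
; layer 4
G0 Z7.000
G0 X0.000 Y0.000
G1 X13.000 Y0.000
G1 X13.000 Y10.500
G1 X0.000 Y10.500
G1 X0.000 Y0.000
; layer 5
G0 Z8.750
G0 X0.000 Y0.000
G1 X13.000 Y0.000
G1 X13.000 Y7.875
G1 X0.000 Y7.875
G1 X0.000 Y0.000
; layer 6
G0 Z10.500
G0 X0.000 Y0.000
G1 X13.000 Y0.000
G1 X13.000 Y5.250
G1 X0.000 Y5.250
G1 X0.000 Y0.000
; layer 7
G0 Z12.250
G0 X0.000 Y0.000
G1 X13.000 Y0.000
G1 X13.000 Y2.625
G1 X0.000 Y2.625
G1 X0.000 Y0.000
M2 ; end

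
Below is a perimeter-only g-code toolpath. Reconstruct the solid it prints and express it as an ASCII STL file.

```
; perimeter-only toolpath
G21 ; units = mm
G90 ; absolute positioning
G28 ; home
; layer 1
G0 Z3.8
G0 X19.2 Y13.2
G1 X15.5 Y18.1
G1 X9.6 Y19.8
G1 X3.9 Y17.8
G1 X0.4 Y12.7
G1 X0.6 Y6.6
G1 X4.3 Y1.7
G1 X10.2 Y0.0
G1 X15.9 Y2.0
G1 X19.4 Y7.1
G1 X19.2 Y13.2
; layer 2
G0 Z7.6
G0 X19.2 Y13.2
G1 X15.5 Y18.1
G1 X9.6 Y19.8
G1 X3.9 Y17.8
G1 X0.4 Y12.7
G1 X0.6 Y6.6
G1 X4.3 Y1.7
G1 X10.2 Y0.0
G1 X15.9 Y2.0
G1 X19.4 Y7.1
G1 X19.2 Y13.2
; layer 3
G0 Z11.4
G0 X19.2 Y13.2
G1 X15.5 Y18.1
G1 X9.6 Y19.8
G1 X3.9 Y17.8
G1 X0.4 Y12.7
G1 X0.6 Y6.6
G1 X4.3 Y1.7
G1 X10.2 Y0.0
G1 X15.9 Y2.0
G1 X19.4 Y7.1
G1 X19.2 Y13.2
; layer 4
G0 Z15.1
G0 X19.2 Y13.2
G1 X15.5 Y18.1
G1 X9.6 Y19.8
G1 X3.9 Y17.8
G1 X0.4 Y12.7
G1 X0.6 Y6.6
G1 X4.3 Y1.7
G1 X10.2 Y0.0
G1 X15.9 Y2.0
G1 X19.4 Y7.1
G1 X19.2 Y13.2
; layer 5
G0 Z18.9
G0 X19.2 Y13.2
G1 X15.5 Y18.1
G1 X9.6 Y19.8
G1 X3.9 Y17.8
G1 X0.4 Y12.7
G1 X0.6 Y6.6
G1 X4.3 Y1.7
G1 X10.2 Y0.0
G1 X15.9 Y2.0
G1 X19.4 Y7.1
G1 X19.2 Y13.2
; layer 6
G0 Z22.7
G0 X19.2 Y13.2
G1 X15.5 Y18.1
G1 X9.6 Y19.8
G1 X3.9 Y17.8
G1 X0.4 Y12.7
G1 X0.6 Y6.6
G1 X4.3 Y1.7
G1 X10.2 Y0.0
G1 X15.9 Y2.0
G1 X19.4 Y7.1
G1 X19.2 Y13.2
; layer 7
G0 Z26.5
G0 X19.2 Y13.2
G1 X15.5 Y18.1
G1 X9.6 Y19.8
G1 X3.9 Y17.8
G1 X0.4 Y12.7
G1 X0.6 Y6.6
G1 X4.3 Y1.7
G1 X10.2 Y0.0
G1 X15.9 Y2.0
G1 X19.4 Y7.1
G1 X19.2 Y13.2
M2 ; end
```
solid part
  facet normal 0.0000 0.0000 -1.0000
    outer loop
      vertex 9.6 19.8 0.0
      vertex 15.5 18.1 0.0
      vertex 19.2 13.2 0.0
    endloop
  endfacet
  facet normal 0.0000 0.0000 -1.0000
    outer loop
      vertex 3.9 17.8 0.0
      vertex 9.6 19.8 0.0
      vertex 19.2 13.2 0.0
    endloop
  endfacet
  facet normal 0.0000 0.0000 -1.0000
    outer loop
      vertex 0.4 12.7 0.0
      vertex 3.9 17.8 0.0
      vertex 19.2 13.2 0.0
    endloop
  endfacet
  facet normal 0.0000 0.0000 -1.0000
    outer loop
      vertex 0.6 6.6 0.0
      vertex 0.4 12.7 0.0
      vertex 19.2 13.2 0.0
    endloop
  endfacet
  facet normal 0.0000 0.0000 -1.0000
    outer loop
      vertex 4.3 1.7 0.0
      vertex 0.6 6.6 0.0
      vertex 19.2 13.2 0.0
    endloop
  endfacet
  facet normal 0.0000 0.0000 -1.0000
    outer loop
      vertex 10.2 0.0 0.0
      vertex 4.3 1.7 0.0
      vertex 19.2 13.2 0.0
    endloop
  endfacet
  facet normal 0.0000 0.0000 -1.0000
    outer loop
      vertex 15.9 2.0 0.0
      vertex 10.2 0.0 0.0
      vertex 19.2 13.2 0.0
    endloop
  endfacet
  facet normal 0.0000 0.0000 -1.0000
    outer loop
      vertex 19.4 7.1 0.0
      vertex 15.9 2.0 0.0
      vertex 19.2 13.2 0.0
    endloop
  endfacet
  facet normal 0.0000 0.0000 1.0000
    outer loop
      vertex 19.2 13.2 26.5
      vertex 15.5 18.1 26.5
      vertex 9.6 19.8 26.5
    endloop
  endfacet
  facet normal 0.0000 0.0000 1.0000
    outer loop
      vertex 19.2 13.2 26.5
      vertex 9.6 19.8 26.5
      vertex 3.9 17.8 26.5
    endloop
  endfacet
  facet normal 0.0000 0.0000 1.0000
    outer loop
      vertex 19.2 13.2 26.5
      vertex 3.9 17.8 26.5
      vertex 0.4 12.7 26.5
    endloop
  endfacet
  facet normal 0.0000 0.0000 1.0000
    outer loop
      vertex 19.2 13.2 26.5
      vertex 0.4 12.7 26.5
      vertex 0.6 6.6 26.5
    endloop
  endfacet
  facet normal 0.0000 0.0000 1.0000
    outer loop
      vertex 19.2 13.2 26.5
      vertex 0.6 6.6 26.5
      vertex 4.3 1.7 26.5
    endloop
  endfacet
  facet normal 0.0000 0.0000 1.0000
    outer loop
      vertex 19.2 13.2 26.5
      vertex 4.3 1.7 26.5
      vertex 10.2 0.0 26.5
    endloop
  endfacet
  facet normal 0.0000 0.0000 1.0000
    outer loop
      vertex 19.2 13.2 26.5
      vertex 10.2 0.0 26.5
      vertex 15.9 2.0 26.5
    endloop
  endfacet
  facet normal 0.0000 0.0000 1.0000
    outer loop
      vertex 19.2 13.2 26.5
      vertex 15.9 2.0 26.5
      vertex 19.4 7.1 26.5
    endloop
  endfacet
  facet normal 0.7980 0.6026 0.0000
    outer loop
      vertex 19.2 13.2 0.0
      vertex 15.5 18.1 0.0
      vertex 15.5 18.1 26.5
    endloop
  endfacet
  facet normal 0.7980 0.6026 0.0000
    outer loop
      vertex 19.2 13.2 0.0
      vertex 15.5 18.1 26.5
      vertex 19.2 13.2 26.5
    endloop
  endfacet
  facet normal 0.2769 0.9609 0.0000
    outer loop
      vertex 15.5 18.1 0.0
      vertex 9.6 19.8 0.0
      vertex 9.6 19.8 26.5
    endloop
  endfacet
  facet normal 0.2769 0.9609 0.0000
    outer loop
      vertex 15.5 18.1 0.0
      vertex 9.6 19.8 26.5
      vertex 15.5 18.1 26.5
    endloop
  endfacet
  facet normal -0.3311 0.9436 0.0000
    outer loop
      vertex 9.6 19.8 0.0
      vertex 3.9 17.8 0.0
      vertex 3.9 17.8 26.5
    endloop
  endfacet
  facet normal -0.3311 0.9436 0.0000
    outer loop
      vertex 9.6 19.8 0.0
      vertex 3.9 17.8 26.5
      vertex 9.6 19.8 26.5
    endloop
  endfacet
  facet normal -0.8245 0.5658 0.0000
    outer loop
      vertex 3.9 17.8 0.0
      vertex 0.4 12.7 0.0
      vertex 0.4 12.7 26.5
    endloop
  endfacet
  facet normal -0.8245 0.5658 0.0000
    outer loop
      vertex 3.9 17.8 0.0
      vertex 0.4 12.7 26.5
      vertex 3.9 17.8 26.5
    endloop
  endfacet
  facet normal -0.9995 -0.0328 0.0000
    outer loop
      vertex 0.4 12.7 0.0
      vertex 0.6 6.6 0.0
      vertex 0.6 6.6 26.5
    endloop
  endfacet
  facet normal -0.9995 -0.0328 0.0000
    outer loop
      vertex 0.4 12.7 0.0
      vertex 0.6 6.6 26.5
      vertex 0.4 12.7 26.5
    endloop
  endfacet
  facet normal -0.7980 -0.6026 0.0000
    outer loop
      vertex 0.6 6.6 0.0
      vertex 4.3 1.7 0.0
      vertex 4.3 1.7 26.5
    endloop
  endfacet
  facet normal -0.7980 -0.6026 0.0000
    outer loop
      vertex 0.6 6.6 0.0
      vertex 4.3 1.7 26.5
      vertex 0.6 6.6 26.5
    endloop
  endfacet
  facet normal -0.2769 -0.9609 0.0000
    outer loop
      vertex 4.3 1.7 0.0
      vertex 10.2 0.0 0.0
      vertex 10.2 0.0 26.5
    endloop
  endfacet
  facet normal -0.2769 -0.9609 0.0000
    outer loop
      vertex 4.3 1.7 0.0
      vertex 10.2 0.0 26.5
      vertex 4.3 1.7 26.5
    endloop
  endfacet
  facet normal 0.3311 -0.9436 0.0000
    outer loop
      vertex 10.2 0.0 0.0
      vertex 15.9 2.0 0.0
      vertex 15.9 2.0 26.5
    endloop
  endfacet
  facet normal 0.3311 -0.9436 0.0000
    outer loop
      vertex 10.2 0.0 0.0
      vertex 15.9 2.0 26.5
      vertex 10.2 0.0 26.5
    endloop
  endfacet
  facet normal 0.8245 -0.5658 0.0000
    outer loop
      vertex 15.9 2.0 0.0
      vertex 19.4 7.1 0.0
      vertex 19.4 7.1 26.5
    endloop
  endfacet
  facet normal 0.8245 -0.5658 0.0000
    outer loop
      vertex 15.9 2.0 0.0
      vertex 19.4 7.1 26.5
      vertex 15.9 2.0 26.5
    endloop
  endfacet
  facet normal 0.9995 0.0328 0.0000
    outer loop
      vertex 19.4 7.1 0.0
      vertex 19.2 13.2 0.0
      vertex 19.2 13.2 26.5
    endloop
  endfacet
  facet normal 0.9995 0.0328 0.0000
    outer loop
      vertex 19.4 7.1 0.0
      vertex 19.2 13.2 26.5
      vertex 19.4 7.1 26.5
    endloop
  endfacet
endsolid part

The G0 Z moves step by Δz≈3.8 mm. Every layer's G1 loop is the same polygon, so the solid is a straight extrusion of it from z=0 to z≈26.5. Closing with flat bottom and top caps and triangulating gives 36 facets — a regular 10-sided prism (a cylinder approximated with 10 flat sides), circumscribed radius ≈ 9.9 mm, height ≈ 26.5 mm.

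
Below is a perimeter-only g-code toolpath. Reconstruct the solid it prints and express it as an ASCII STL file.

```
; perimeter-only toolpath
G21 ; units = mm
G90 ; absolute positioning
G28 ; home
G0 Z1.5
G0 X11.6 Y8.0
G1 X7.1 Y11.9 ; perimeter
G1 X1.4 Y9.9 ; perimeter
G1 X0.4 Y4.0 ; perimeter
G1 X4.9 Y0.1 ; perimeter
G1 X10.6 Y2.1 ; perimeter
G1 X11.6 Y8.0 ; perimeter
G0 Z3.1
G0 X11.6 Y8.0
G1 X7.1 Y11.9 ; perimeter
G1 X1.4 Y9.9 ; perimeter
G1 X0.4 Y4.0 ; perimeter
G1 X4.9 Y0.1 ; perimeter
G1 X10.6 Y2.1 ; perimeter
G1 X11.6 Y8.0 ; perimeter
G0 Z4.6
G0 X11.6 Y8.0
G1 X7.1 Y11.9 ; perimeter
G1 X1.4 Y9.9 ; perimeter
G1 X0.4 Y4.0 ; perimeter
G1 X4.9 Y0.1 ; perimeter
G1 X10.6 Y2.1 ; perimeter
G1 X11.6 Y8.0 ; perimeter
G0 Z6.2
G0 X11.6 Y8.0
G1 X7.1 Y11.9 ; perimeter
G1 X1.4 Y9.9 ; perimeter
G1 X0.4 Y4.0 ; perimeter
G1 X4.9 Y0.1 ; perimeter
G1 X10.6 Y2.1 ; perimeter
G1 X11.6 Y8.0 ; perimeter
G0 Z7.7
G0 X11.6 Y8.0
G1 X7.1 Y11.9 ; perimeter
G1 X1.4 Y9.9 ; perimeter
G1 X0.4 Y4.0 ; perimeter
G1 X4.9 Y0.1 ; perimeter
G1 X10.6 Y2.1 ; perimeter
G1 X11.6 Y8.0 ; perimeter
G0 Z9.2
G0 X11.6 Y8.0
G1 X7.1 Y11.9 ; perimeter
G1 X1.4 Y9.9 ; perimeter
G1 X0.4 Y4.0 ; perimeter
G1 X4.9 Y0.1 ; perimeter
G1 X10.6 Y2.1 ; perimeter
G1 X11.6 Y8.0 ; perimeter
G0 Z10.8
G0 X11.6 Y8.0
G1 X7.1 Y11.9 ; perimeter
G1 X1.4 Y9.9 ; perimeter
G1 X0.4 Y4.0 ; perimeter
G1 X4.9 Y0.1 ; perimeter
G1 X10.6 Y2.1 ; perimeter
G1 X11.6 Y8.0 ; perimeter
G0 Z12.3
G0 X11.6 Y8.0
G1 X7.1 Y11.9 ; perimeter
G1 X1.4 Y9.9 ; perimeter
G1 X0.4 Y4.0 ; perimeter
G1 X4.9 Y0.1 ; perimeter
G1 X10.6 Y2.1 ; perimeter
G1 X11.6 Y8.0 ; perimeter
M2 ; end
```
solid part
  facet normal 0.0000 0.0000 -1.0000
    outer loop
      vertex 1.4 9.9 0.0
      vertex 7.1 11.9 0.0
      vertex 11.6 8.0 0.0
    endloop
  endfacet
  facet normal 0.0000 0.0000 -1.0000
    outer loop
      vertex 0.4 4.0 0.0
      vertex 1.4 9.9 0.0
      vertex 11.6 8.0 0.0
    endloop
  endfacet
  facet normal 0.0000 0.0000 -1.0000
    outer loop
      vertex 4.9 0.1 0.0
      vertex 0.4 4.0 0.0
      vertex 11.6 8.0 0.0
    endloop
  endfacet
  facet normal 0.0000 0.0000 -1.0000
    outer loop
      vertex 10.6 2.1 0.0
      vertex 4.9 0.1 0.0
      vertex 11.6 8.0 0.0
    endloop
  endfacet
  facet normal 0.0000 0.0000 1.0000
    outer loop
      vertex 11.6 8.0 12.3
      vertex 7.1 11.9 12.3
      vertex 1.4 9.9 12.3
    endloop
  endfacet
  facet normal 0.0000 0.0000 1.0000
    outer loop
      vertex 11.6 8.0 12.3
      vertex 1.4 9.9 12.3
      vertex 0.4 4.0 12.3
    endloop
  endfacet
  facet normal 0.0000 0.0000 1.0000
    outer loop
      vertex 11.6 8.0 12.3
      vertex 0.4 4.0 12.3
      vertex 4.9 0.1 12.3
    endloop
  endfacet
  facet normal 0.0000 0.0000 1.0000
    outer loop
      vertex 11.6 8.0 12.3
      vertex 4.9 0.1 12.3
      vertex 10.6 2.1 12.3
    endloop
  endfacet
  facet normal 0.6549 0.7557 0.0000
    outer loop
      vertex 11.6 8.0 0.0
      vertex 7.1 11.9 0.0
      vertex 7.1 11.9 12.3
    endloop
  endfacet
  facet normal 0.6549 0.7557 0.0000
    outer loop
      vertex 11.6 8.0 0.0
      vertex 7.1 11.9 12.3
      vertex 11.6 8.0 12.3
    endloop
  endfacet
  facet normal -0.3311 0.9436 0.0000
    outer loop
      vertex 7.1 11.9 0.0
      vertex 1.4 9.9 0.0
      vertex 1.4 9.9 12.3
    endloop
  endfacet
  facet normal -0.3311 0.9436 0.0000
    outer loop
      vertex 7.1 11.9 0.0
      vertex 1.4 9.9 12.3
      vertex 7.1 11.9 12.3
    endloop
  endfacet
  facet normal -0.9859 0.1671 0.0000
    outer loop
      vertex 1.4 9.9 0.0
      vertex 0.4 4.0 0.0
      vertex 0.4 4.0 12.3
    endloop
  endfacet
  facet normal -0.9859 0.1671 0.0000
    outer loop
      vertex 1.4 9.9 0.0
      vertex 0.4 4.0 12.3
      vertex 1.4 9.9 12.3
    endloop
  endfacet
  facet normal -0.6549 -0.7557 0.0000
    outer loop
      vertex 0.4 4.0 0.0
      vertex 4.9 0.1 0.0
      vertex 4.9 0.1 12.3
    endloop
  endfacet
  facet normal -0.6549 -0.7557 0.0000
    outer loop
      vertex 0.4 4.0 0.0
      vertex 4.9 0.1 12.3
      vertex 0.4 4.0 12.3
    endloop
  endfacet
  facet normal 0.3311 -0.9436 0.0000
    outer loop
      vertex 4.9 0.1 0.0
      vertex 10.6 2.1 0.0
      vertex 10.6 2.1 12.3
    endloop
  endfacet
  facet normal 0.3311 -0.9436 0.0000
    outer loop
      vertex 4.9 0.1 0.0
      vertex 10.6 2.1 12.3
      vertex 4.9 0.1 12.3
    endloop
  endfacet
  facet normal 0.9859 -0.1671 0.0000
    outer loop
      vertex 10.6 2.1 0.0
      vertex 11.6 8.0 0.0
      vertex 11.6 8.0 12.3
    endloop
  endfacet
  facet normal 0.9859 -0.1671 0.0000
    outer loop
      vertex 10.6 2.1 0.0
      vertex 11.6 8.0 12.3
      vertex 10.6 2.1 12.3
    endloop
  endfacet
endsolid part

The G0 Z moves step by Δz≈1.5 mm. Every layer's G1 loop is the same polygon, so the solid is a straight extrusion of it from z=0 to z≈12.3. Closing with flat bottom and top caps and triangulating gives 20 facets — a regular 6-sided prism (a cylinder approximated with 6 flat sides), circumscribed radius ≈ 6 mm, height ≈ 12.3 mm.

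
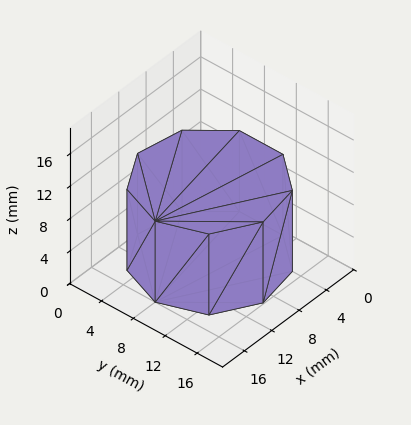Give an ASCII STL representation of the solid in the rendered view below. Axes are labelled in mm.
Reading the render: the shape is a regular 9-sided prism (a cylinder approximated with 9 flat sides), circumscribed radius ≈ 8 mm, height ≈ 10 mm (dimensions read to the nearest mm from the axis ticks). For the STL, each face is triangulated and given an outward normal.

solid part
  facet normal 0.0000 0.0000 -1.0000
    outer loop
      vertex 9.389 15.878 0.000
      vertex 14.128 13.142 0.000
      vertex 16.000 8.000 0.000
    endloop
  endfacet
  facet normal 0.0000 0.0000 -1.0000
    outer loop
      vertex 4.000 14.928 0.000
      vertex 9.389 15.878 0.000
      vertex 16.000 8.000 0.000
    endloop
  endfacet
  facet normal 0.0000 0.0000 -1.0000
    outer loop
      vertex 0.482 10.736 0.000
      vertex 4.000 14.928 0.000
      vertex 16.000 8.000 0.000
    endloop
  endfacet
  facet normal 0.0000 0.0000 -1.0000
    outer loop
      vertex 0.482 5.264 0.000
      vertex 0.482 10.736 0.000
      vertex 16.000 8.000 0.000
    endloop
  endfacet
  facet normal 0.0000 0.0000 -1.0000
    outer loop
      vertex 4.000 1.072 0.000
      vertex 0.482 5.264 0.000
      vertex 16.000 8.000 0.000
    endloop
  endfacet
  facet normal 0.0000 0.0000 -1.0000
    outer loop
      vertex 9.389 0.122 0.000
      vertex 4.000 1.072 0.000
      vertex 16.000 8.000 0.000
    endloop
  endfacet
  facet normal 0.0000 0.0000 -1.0000
    outer loop
      vertex 14.128 2.858 0.000
      vertex 9.389 0.122 0.000
      vertex 16.000 8.000 0.000
    endloop
  endfacet
  facet normal 0.0000 0.0000 1.0000
    outer loop
      vertex 16.000 8.000 10.000
      vertex 14.128 13.142 10.000
      vertex 9.389 15.878 10.000
    endloop
  endfacet
  facet normal 0.0000 0.0000 1.0000
    outer loop
      vertex 16.000 8.000 10.000
      vertex 9.389 15.878 10.000
      vertex 4.000 14.928 10.000
    endloop
  endfacet
  facet normal 0.0000 0.0000 1.0000
    outer loop
      vertex 16.000 8.000 10.000
      vertex 4.000 14.928 10.000
      vertex 0.482 10.736 10.000
    endloop
  endfacet
  facet normal 0.0000 0.0000 1.0000
    outer loop
      vertex 16.000 8.000 10.000
      vertex 0.482 10.736 10.000
      vertex 0.482 5.264 10.000
    endloop
  endfacet
  facet normal 0.0000 0.0000 1.0000
    outer loop
      vertex 16.000 8.000 10.000
      vertex 0.482 5.264 10.000
      vertex 4.000 1.072 10.000
    endloop
  endfacet
  facet normal 0.0000 0.0000 1.0000
    outer loop
      vertex 16.000 8.000 10.000
      vertex 4.000 1.072 10.000
      vertex 9.389 0.122 10.000
    endloop
  endfacet
  facet normal 0.0000 0.0000 1.0000
    outer loop
      vertex 16.000 8.000 10.000
      vertex 9.389 0.122 10.000
      vertex 14.128 2.858 10.000
    endloop
  endfacet
  facet normal 0.9397 0.3421 0.0000
    outer loop
      vertex 16.000 8.000 0.000
      vertex 14.128 13.142 0.000
      vertex 14.128 13.142 10.000
    endloop
  endfacet
  facet normal 0.9397 0.3421 0.0000
    outer loop
      vertex 16.000 8.000 0.000
      vertex 14.128 13.142 10.000
      vertex 16.000 8.000 10.000
    endloop
  endfacet
  facet normal 0.5000 0.8660 0.0000
    outer loop
      vertex 14.128 13.142 0.000
      vertex 9.389 15.878 0.000
      vertex 9.389 15.878 10.000
    endloop
  endfacet
  facet normal 0.5000 0.8660 0.0000
    outer loop
      vertex 14.128 13.142 0.000
      vertex 9.389 15.878 10.000
      vertex 14.128 13.142 10.000
    endloop
  endfacet
  facet normal -0.1736 0.9848 0.0000
    outer loop
      vertex 9.389 15.878 0.000
      vertex 4.000 14.928 0.000
      vertex 4.000 14.928 10.000
    endloop
  endfacet
  facet normal -0.1736 0.9848 0.0000
    outer loop
      vertex 9.389 15.878 0.000
      vertex 4.000 14.928 10.000
      vertex 9.389 15.878 10.000
    endloop
  endfacet
  facet normal -0.7660 0.6428 0.0000
    outer loop
      vertex 4.000 14.928 0.000
      vertex 0.482 10.736 0.000
      vertex 0.482 10.736 10.000
    endloop
  endfacet
  facet normal -0.7660 0.6428 0.0000
    outer loop
      vertex 4.000 14.928 0.000
      vertex 0.482 10.736 10.000
      vertex 4.000 14.928 10.000
    endloop
  endfacet
  facet normal -1.0000 0.0000 0.0000
    outer loop
      vertex 0.482 10.736 0.000
      vertex 0.482 5.264 0.000
      vertex 0.482 5.264 10.000
    endloop
  endfacet
  facet normal -1.0000 0.0000 0.0000
    outer loop
      vertex 0.482 10.736 0.000
      vertex 0.482 5.264 10.000
      vertex 0.482 10.736 10.000
    endloop
  endfacet
  facet normal -0.7660 -0.6428 0.0000
    outer loop
      vertex 0.482 5.264 0.000
      vertex 4.000 1.072 0.000
      vertex 4.000 1.072 10.000
    endloop
  endfacet
  facet normal -0.7660 -0.6428 0.0000
    outer loop
      vertex 0.482 5.264 0.000
      vertex 4.000 1.072 10.000
      vertex 0.482 5.264 10.000
    endloop
  endfacet
  facet normal -0.1736 -0.9848 0.0000
    outer loop
      vertex 4.000 1.072 0.000
      vertex 9.389 0.122 0.000
      vertex 9.389 0.122 10.000
    endloop
  endfacet
  facet normal -0.1736 -0.9848 0.0000
    outer loop
      vertex 4.000 1.072 0.000
      vertex 9.389 0.122 10.000
      vertex 4.000 1.072 10.000
    endloop
  endfacet
  facet normal 0.5000 -0.8660 0.0000
    outer loop
      vertex 9.389 0.122 0.000
      vertex 14.128 2.858 0.000
      vertex 14.128 2.858 10.000
    endloop
  endfacet
  facet normal 0.5000 -0.8660 0.0000
    outer loop
      vertex 9.389 0.122 0.000
      vertex 14.128 2.858 10.000
      vertex 9.389 0.122 10.000
    endloop
  endfacet
  facet normal 0.9397 -0.3421 0.0000
    outer loop
      vertex 14.128 2.858 0.000
      vertex 16.000 8.000 0.000
      vertex 16.000 8.000 10.000
    endloop
  endfacet
  facet normal 0.9397 -0.3421 0.0000
    outer loop
      vertex 14.128 2.858 0.000
      vertex 16.000 8.000 10.000
      vertex 14.128 2.858 10.000
    endloop
  endfacet
endsolid part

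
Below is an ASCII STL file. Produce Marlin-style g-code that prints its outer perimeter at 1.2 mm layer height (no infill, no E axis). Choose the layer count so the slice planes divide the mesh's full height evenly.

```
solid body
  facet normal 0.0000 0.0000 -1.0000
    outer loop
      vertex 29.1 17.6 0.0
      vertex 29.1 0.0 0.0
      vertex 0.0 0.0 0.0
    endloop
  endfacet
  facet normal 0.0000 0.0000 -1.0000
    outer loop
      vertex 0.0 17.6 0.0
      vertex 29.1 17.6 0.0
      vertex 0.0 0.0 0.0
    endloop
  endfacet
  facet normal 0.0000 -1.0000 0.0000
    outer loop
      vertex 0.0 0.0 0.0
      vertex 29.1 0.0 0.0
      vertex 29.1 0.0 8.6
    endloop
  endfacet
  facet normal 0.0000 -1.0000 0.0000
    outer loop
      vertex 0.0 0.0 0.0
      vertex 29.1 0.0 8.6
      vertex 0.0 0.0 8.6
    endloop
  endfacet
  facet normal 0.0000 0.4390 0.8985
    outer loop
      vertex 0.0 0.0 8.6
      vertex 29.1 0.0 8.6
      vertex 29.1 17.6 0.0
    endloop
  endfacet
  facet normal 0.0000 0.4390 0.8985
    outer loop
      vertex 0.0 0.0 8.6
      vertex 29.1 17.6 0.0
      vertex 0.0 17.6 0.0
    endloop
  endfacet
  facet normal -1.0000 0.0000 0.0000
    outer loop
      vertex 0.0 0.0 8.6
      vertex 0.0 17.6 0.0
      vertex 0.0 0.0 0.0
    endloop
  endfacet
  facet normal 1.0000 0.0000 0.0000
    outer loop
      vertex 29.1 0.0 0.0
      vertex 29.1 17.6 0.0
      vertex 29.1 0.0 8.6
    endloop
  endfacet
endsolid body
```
; perimeter-only toolpath
G21 ; units = mm
G90 ; absolute positioning
G28 ; home
; layer 1
G0 Z1.2
G0 X0.0 Y0.0
G1 X29.1 Y0.0
G1 X29.1 Y15.1
G1 X0.0 Y15.1
G1 X0.0 Y0.0
; layer 2
G0 Z2.5
G0 X0.0 Y0.0
G1 X29.1 Y0.0
G1 X29.1 Y12.6
G1 X0.0 Y12.6
G1 X0.0 Y0.0
; layer 3
G0 Z3.7
G0 X0.0 Y0.0
G1 X29.1 Y0.0
G1 X29.1 Y10.1
G1 X0.0 Y10.1
G1 X0.0 Y0.0
; layer 4
G0 Z4.9
G0 X0.0 Y0.0
G1 X29.1 Y0.0
G1 X29.1 Y7.5
G1 X0.0 Y7.5
G1 X0.0 Y0.0
; layer 5
G0 Z6.1
G0 X0.0 Y0.0
G1 X29.1 Y0.0
G1 X29.1 Y5.0
G1 X0.0 Y5.0
G1 X0.0 Y0.0
; layer 6
G0 Z7.4
G0 X0.0 Y0.0
G1 X29.1 Y0.0
G1 X29.1 Y2.5
G1 X0.0 Y2.5
G1 X0.0 Y0.0
M2 ; end

The solid is a wedge (ramp): 29.1 × 17.6 mm base, rising to 8.6 mm along the y=0 edge and sloping linearly to z=0 at y=17.6. Slicing at Δz = 1.2 mm — 7 equal slices spanning the solid's height, so layer i sits at z = i·h/7 — gives 6 non-empty perimeters. Each is a 4-segment closed polygon; G0 lifts to the layer z and rapids to the start vertex, then G1 traces the edges. The cross-section shrinks linearly with z (the slice at the apex is degenerate and omitted).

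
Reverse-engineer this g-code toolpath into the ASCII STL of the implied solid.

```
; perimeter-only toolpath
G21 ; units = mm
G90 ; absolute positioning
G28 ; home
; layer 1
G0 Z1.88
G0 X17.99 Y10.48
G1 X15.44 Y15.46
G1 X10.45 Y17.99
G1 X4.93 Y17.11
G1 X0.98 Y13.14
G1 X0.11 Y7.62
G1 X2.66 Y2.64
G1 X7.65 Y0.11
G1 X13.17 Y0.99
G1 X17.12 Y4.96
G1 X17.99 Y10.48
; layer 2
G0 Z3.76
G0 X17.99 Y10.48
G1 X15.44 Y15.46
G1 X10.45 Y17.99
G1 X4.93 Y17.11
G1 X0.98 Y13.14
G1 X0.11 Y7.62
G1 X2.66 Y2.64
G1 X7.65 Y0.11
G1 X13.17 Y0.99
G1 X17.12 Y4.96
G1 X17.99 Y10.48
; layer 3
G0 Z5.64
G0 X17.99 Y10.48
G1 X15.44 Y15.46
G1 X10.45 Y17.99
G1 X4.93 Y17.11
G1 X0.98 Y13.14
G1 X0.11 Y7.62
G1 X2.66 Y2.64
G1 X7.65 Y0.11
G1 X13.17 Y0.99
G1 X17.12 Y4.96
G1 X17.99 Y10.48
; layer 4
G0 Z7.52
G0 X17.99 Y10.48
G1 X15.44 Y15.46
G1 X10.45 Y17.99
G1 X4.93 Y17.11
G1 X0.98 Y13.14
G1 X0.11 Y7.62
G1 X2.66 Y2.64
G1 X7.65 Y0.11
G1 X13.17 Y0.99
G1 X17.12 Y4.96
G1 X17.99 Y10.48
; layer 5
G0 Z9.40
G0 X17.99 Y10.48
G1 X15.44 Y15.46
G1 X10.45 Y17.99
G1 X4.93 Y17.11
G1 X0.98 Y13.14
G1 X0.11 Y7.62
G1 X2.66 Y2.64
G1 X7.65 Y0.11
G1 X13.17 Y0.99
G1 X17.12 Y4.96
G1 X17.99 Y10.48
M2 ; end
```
solid part
  facet normal 0.0000 0.0000 -1.0000
    outer loop
      vertex 10.45 17.99 0.00
      vertex 15.44 15.46 0.00
      vertex 17.99 10.48 0.00
    endloop
  endfacet
  facet normal 0.0000 0.0000 -1.0000
    outer loop
      vertex 4.93 17.11 0.00
      vertex 10.45 17.99 0.00
      vertex 17.99 10.48 0.00
    endloop
  endfacet
  facet normal 0.0000 0.0000 -1.0000
    outer loop
      vertex 0.98 13.14 0.00
      vertex 4.93 17.11 0.00
      vertex 17.99 10.48 0.00
    endloop
  endfacet
  facet normal 0.0000 0.0000 -1.0000
    outer loop
      vertex 0.11 7.62 0.00
      vertex 0.98 13.14 0.00
      vertex 17.99 10.48 0.00
    endloop
  endfacet
  facet normal 0.0000 0.0000 -1.0000
    outer loop
      vertex 2.66 2.64 0.00
      vertex 0.11 7.62 0.00
      vertex 17.99 10.48 0.00
    endloop
  endfacet
  facet normal 0.0000 0.0000 -1.0000
    outer loop
      vertex 7.65 0.11 0.00
      vertex 2.66 2.64 0.00
      vertex 17.99 10.48 0.00
    endloop
  endfacet
  facet normal 0.0000 0.0000 -1.0000
    outer loop
      vertex 13.17 0.99 0.00
      vertex 7.65 0.11 0.00
      vertex 17.99 10.48 0.00
    endloop
  endfacet
  facet normal 0.0000 0.0000 -1.0000
    outer loop
      vertex 17.12 4.96 0.00
      vertex 13.17 0.99 0.00
      vertex 17.99 10.48 0.00
    endloop
  endfacet
  facet normal 0.0000 0.0000 1.0000
    outer loop
      vertex 17.99 10.48 9.40
      vertex 15.44 15.46 9.40
      vertex 10.45 17.99 9.40
    endloop
  endfacet
  facet normal 0.0000 0.0000 1.0000
    outer loop
      vertex 17.99 10.48 9.40
      vertex 10.45 17.99 9.40
      vertex 4.93 17.11 9.40
    endloop
  endfacet
  facet normal 0.0000 0.0000 1.0000
    outer loop
      vertex 17.99 10.48 9.40
      vertex 4.93 17.11 9.40
      vertex 0.98 13.14 9.40
    endloop
  endfacet
  facet normal 0.0000 0.0000 1.0000
    outer loop
      vertex 17.99 10.48 9.40
      vertex 0.98 13.14 9.40
      vertex 0.11 7.62 9.40
    endloop
  endfacet
  facet normal 0.0000 0.0000 1.0000
    outer loop
      vertex 17.99 10.48 9.40
      vertex 0.11 7.62 9.40
      vertex 2.66 2.64 9.40
    endloop
  endfacet
  facet normal 0.0000 0.0000 1.0000
    outer loop
      vertex 17.99 10.48 9.40
      vertex 2.66 2.64 9.40
      vertex 7.65 0.11 9.40
    endloop
  endfacet
  facet normal 0.0000 0.0000 1.0000
    outer loop
      vertex 17.99 10.48 9.40
      vertex 7.65 0.11 9.40
      vertex 13.17 0.99 9.40
    endloop
  endfacet
  facet normal 0.0000 0.0000 1.0000
    outer loop
      vertex 17.99 10.48 9.40
      vertex 13.17 0.99 9.40
      vertex 17.12 4.96 9.40
    endloop
  endfacet
  facet normal 0.8901 0.4558 0.0000
    outer loop
      vertex 17.99 10.48 0.00
      vertex 15.44 15.46 0.00
      vertex 15.44 15.46 9.40
    endloop
  endfacet
  facet normal 0.8901 0.4558 0.0000
    outer loop
      vertex 17.99 10.48 0.00
      vertex 15.44 15.46 9.40
      vertex 17.99 10.48 9.40
    endloop
  endfacet
  facet normal 0.4522 0.8919 0.0000
    outer loop
      vertex 15.44 15.46 0.00
      vertex 10.45 17.99 0.00
      vertex 10.45 17.99 9.40
    endloop
  endfacet
  facet normal 0.4522 0.8919 0.0000
    outer loop
      vertex 15.44 15.46 0.00
      vertex 10.45 17.99 9.40
      vertex 15.44 15.46 9.40
    endloop
  endfacet
  facet normal -0.1574 0.9875 0.0000
    outer loop
      vertex 10.45 17.99 0.00
      vertex 4.93 17.11 0.00
      vertex 4.93 17.11 9.40
    endloop
  endfacet
  facet normal -0.1574 0.9875 0.0000
    outer loop
      vertex 10.45 17.99 0.00
      vertex 4.93 17.11 9.40
      vertex 10.45 17.99 9.40
    endloop
  endfacet
  facet normal -0.7089 0.7053 0.0000
    outer loop
      vertex 4.93 17.11 0.00
      vertex 0.98 13.14 0.00
      vertex 0.98 13.14 9.40
    endloop
  endfacet
  facet normal -0.7089 0.7053 0.0000
    outer loop
      vertex 4.93 17.11 0.00
      vertex 0.98 13.14 9.40
      vertex 4.93 17.11 9.40
    endloop
  endfacet
  facet normal -0.9878 0.1557 0.0000
    outer loop
      vertex 0.98 13.14 0.00
      vertex 0.11 7.62 0.00
      vertex 0.11 7.62 9.40
    endloop
  endfacet
  facet normal -0.9878 0.1557 0.0000
    outer loop
      vertex 0.98 13.14 0.00
      vertex 0.11 7.62 9.40
      vertex 0.98 13.14 9.40
    endloop
  endfacet
  facet normal -0.8901 -0.4558 0.0000
    outer loop
      vertex 0.11 7.62 0.00
      vertex 2.66 2.64 0.00
      vertex 2.66 2.64 9.40
    endloop
  endfacet
  facet normal -0.8901 -0.4558 0.0000
    outer loop
      vertex 0.11 7.62 0.00
      vertex 2.66 2.64 9.40
      vertex 0.11 7.62 9.40
    endloop
  endfacet
  facet normal -0.4522 -0.8919 0.0000
    outer loop
      vertex 2.66 2.64 0.00
      vertex 7.65 0.11 0.00
      vertex 7.65 0.11 9.40
    endloop
  endfacet
  facet normal -0.4522 -0.8919 0.0000
    outer loop
      vertex 2.66 2.64 0.00
      vertex 7.65 0.11 9.40
      vertex 2.66 2.64 9.40
    endloop
  endfacet
  facet normal 0.1574 -0.9875 0.0000
    outer loop
      vertex 7.65 0.11 0.00
      vertex 13.17 0.99 0.00
      vertex 13.17 0.99 9.40
    endloop
  endfacet
  facet normal 0.1574 -0.9875 0.0000
    outer loop
      vertex 7.65 0.11 0.00
      vertex 13.17 0.99 9.40
      vertex 7.65 0.11 9.40
    endloop
  endfacet
  facet normal 0.7089 -0.7053 0.0000
    outer loop
      vertex 13.17 0.99 0.00
      vertex 17.12 4.96 0.00
      vertex 17.12 4.96 9.40
    endloop
  endfacet
  facet normal 0.7089 -0.7053 0.0000
    outer loop
      vertex 13.17 0.99 0.00
      vertex 17.12 4.96 9.40
      vertex 13.17 0.99 9.40
    endloop
  endfacet
  facet normal 0.9878 -0.1557 0.0000
    outer loop
      vertex 17.12 4.96 0.00
      vertex 17.99 10.48 0.00
      vertex 17.99 10.48 9.40
    endloop
  endfacet
  facet normal 0.9878 -0.1557 0.0000
    outer loop
      vertex 17.12 4.96 0.00
      vertex 17.99 10.48 9.40
      vertex 17.12 4.96 9.40
    endloop
  endfacet
endsolid part

The G0 Z moves step by Δz≈1.88 mm. Every layer's G1 loop is the same polygon, so the solid is a straight extrusion of it from z=0 to z≈9.4. Closing with flat bottom and top caps and triangulating gives 36 facets — a regular 10-sided prism (a cylinder approximated with 10 flat sides), circumscribed radius ≈ 9.05 mm, height ≈ 9.4 mm.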